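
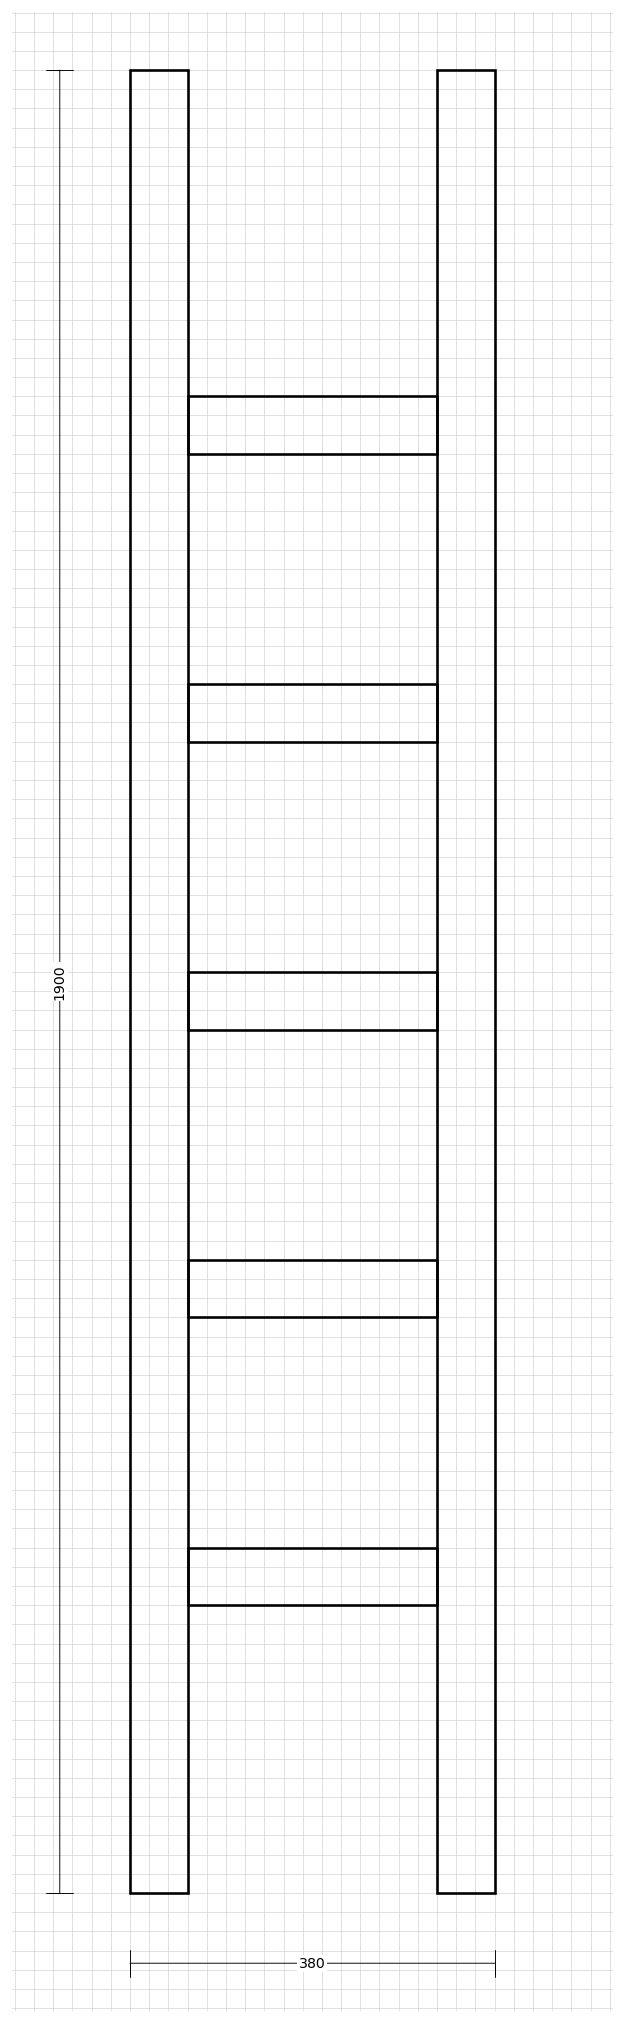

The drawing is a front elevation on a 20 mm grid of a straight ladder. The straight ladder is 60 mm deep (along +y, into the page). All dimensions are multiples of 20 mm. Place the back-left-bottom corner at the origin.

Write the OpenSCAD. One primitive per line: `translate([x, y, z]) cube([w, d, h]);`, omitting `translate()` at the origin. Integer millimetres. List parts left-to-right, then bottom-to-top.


cube([60, 60, 1900]);
translate([60, 0, 300]) cube([260, 60, 60]);
translate([60, 0, 600]) cube([260, 60, 60]);
translate([60, 0, 900]) cube([260, 60, 60]);
translate([60, 0, 1200]) cube([260, 60, 60]);
translate([60, 0, 1500]) cube([260, 60, 60]);
translate([320, 0, 0]) cube([60, 60, 1900]);


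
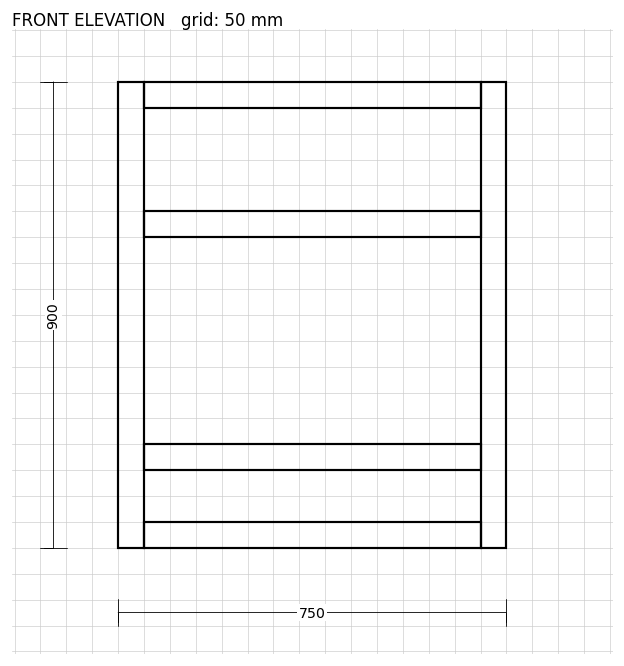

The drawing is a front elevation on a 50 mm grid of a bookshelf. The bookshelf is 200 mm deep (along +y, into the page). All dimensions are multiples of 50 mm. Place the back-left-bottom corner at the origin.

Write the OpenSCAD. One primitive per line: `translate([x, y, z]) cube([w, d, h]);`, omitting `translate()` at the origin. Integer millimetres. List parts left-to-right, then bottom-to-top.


cube([50, 200, 900]);
translate([50, 0, 0]) cube([650, 200, 50]);
translate([50, 0, 150]) cube([650, 200, 50]);
translate([50, 0, 600]) cube([650, 200, 50]);
translate([50, 0, 850]) cube([650, 200, 50]);
translate([700, 0, 0]) cube([50, 200, 900]);


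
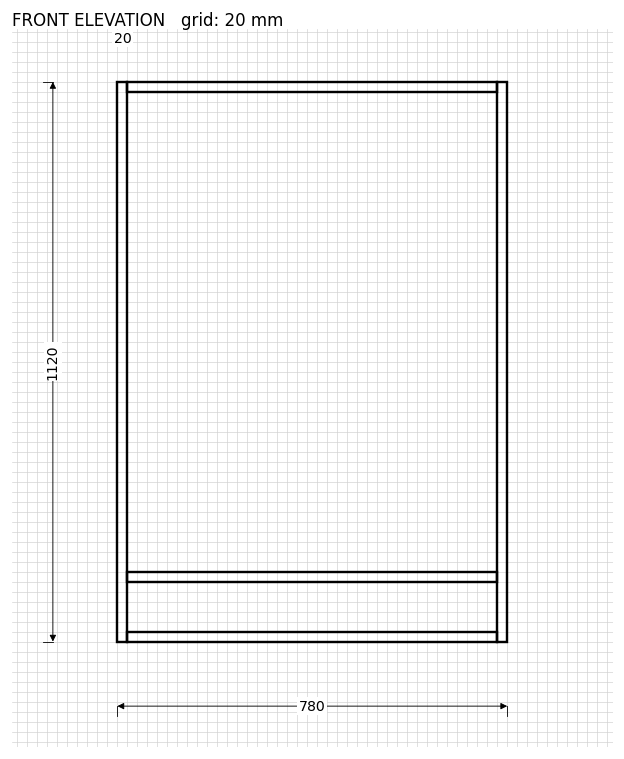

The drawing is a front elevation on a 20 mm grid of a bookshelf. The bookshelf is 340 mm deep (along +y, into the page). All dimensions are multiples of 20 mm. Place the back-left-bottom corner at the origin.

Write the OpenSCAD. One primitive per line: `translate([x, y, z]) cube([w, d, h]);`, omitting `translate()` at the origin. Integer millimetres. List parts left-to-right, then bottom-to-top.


cube([20, 340, 1120]);
translate([20, 0, 0]) cube([740, 340, 20]);
translate([20, 0, 120]) cube([740, 340, 20]);
translate([20, 0, 1100]) cube([740, 340, 20]);
translate([760, 0, 0]) cube([20, 340, 1120]);


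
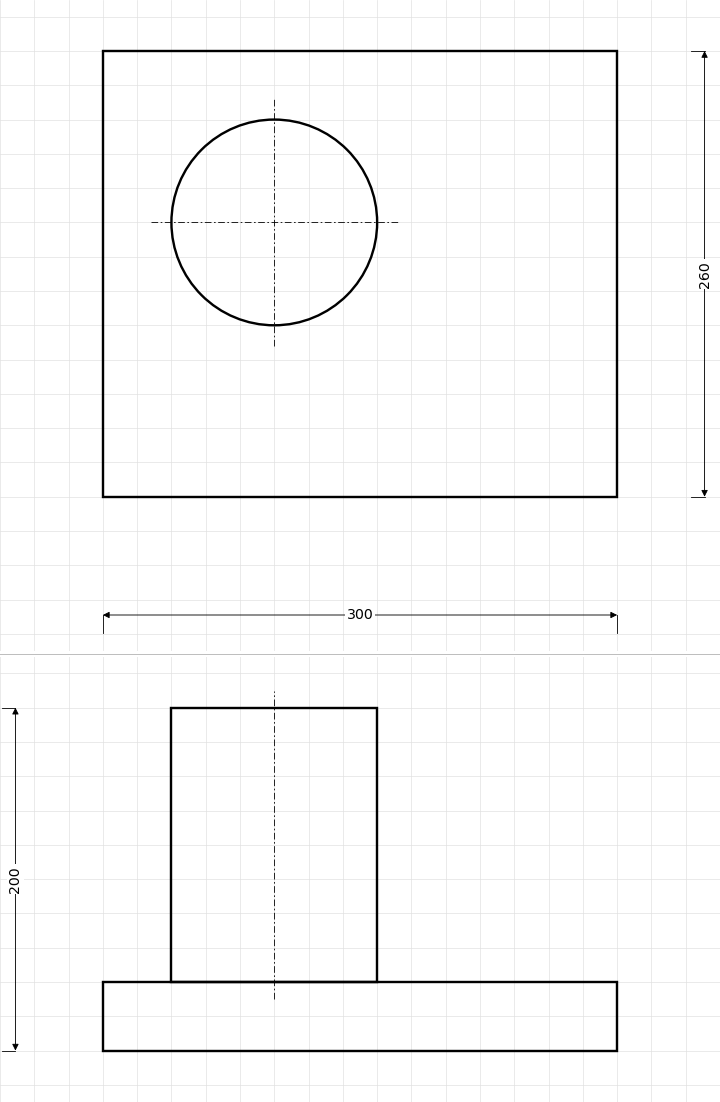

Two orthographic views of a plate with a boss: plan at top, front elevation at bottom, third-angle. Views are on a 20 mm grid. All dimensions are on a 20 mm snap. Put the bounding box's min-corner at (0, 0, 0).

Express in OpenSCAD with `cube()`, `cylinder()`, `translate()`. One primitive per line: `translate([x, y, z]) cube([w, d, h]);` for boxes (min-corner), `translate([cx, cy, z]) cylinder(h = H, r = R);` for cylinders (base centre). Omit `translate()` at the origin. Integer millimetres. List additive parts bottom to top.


cube([300, 260, 40]);
translate([100, 160, 40]) cylinder(h = 160, r = 60);


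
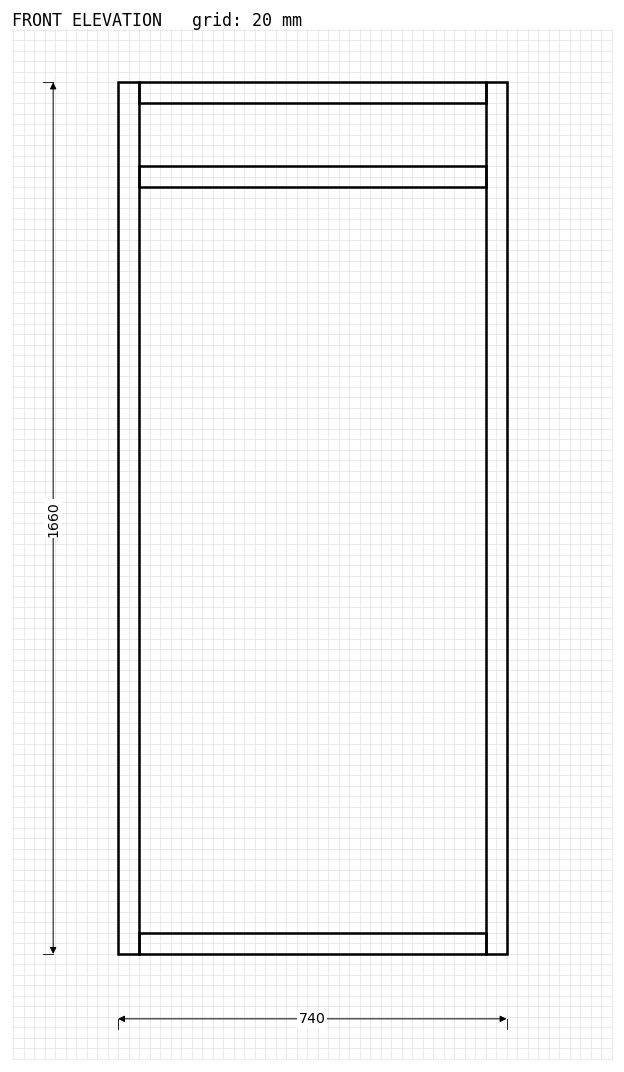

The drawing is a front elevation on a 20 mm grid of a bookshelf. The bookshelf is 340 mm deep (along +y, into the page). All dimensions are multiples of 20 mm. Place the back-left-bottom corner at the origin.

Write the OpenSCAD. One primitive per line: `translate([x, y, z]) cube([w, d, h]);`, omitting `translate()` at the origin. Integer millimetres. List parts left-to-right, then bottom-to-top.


cube([40, 340, 1660]);
translate([40, 0, 0]) cube([660, 340, 40]);
translate([40, 0, 1460]) cube([660, 340, 40]);
translate([40, 0, 1620]) cube([660, 340, 40]);
translate([700, 0, 0]) cube([40, 340, 1660]);


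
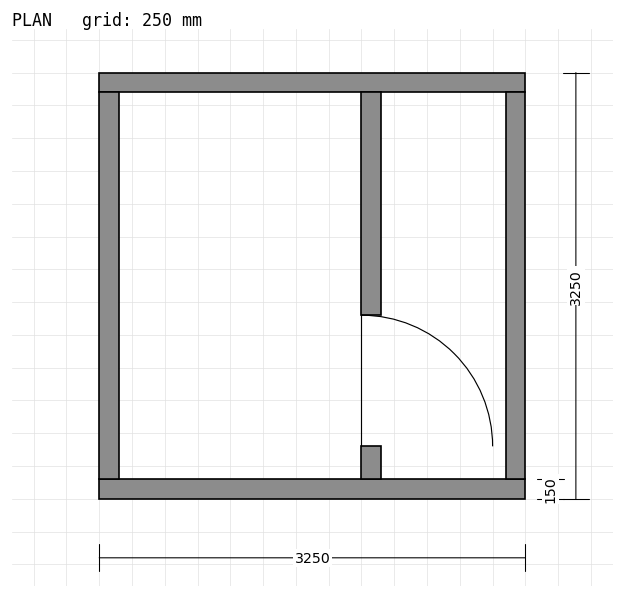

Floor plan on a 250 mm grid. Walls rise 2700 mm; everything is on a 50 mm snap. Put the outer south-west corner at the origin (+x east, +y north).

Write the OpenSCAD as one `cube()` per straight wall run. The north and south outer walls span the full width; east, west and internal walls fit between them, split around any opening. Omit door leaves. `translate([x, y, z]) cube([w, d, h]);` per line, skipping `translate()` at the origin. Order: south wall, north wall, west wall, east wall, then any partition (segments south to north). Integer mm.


cube([3250, 150, 2700]);
translate([0, 3100, 0]) cube([3250, 150, 2700]);
translate([0, 150, 0]) cube([150, 2950, 2700]);
translate([3100, 150, 0]) cube([150, 2950, 2700]);
translate([2000, 150, 0]) cube([150, 250, 2700]);
translate([2000, 1400, 0]) cube([150, 1700, 2700]);


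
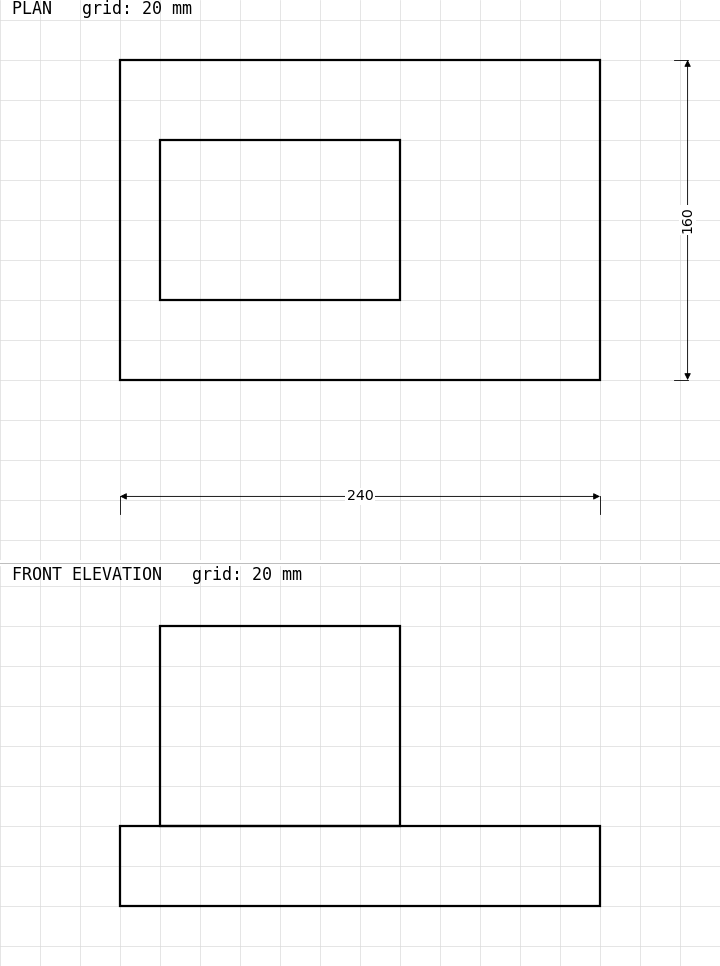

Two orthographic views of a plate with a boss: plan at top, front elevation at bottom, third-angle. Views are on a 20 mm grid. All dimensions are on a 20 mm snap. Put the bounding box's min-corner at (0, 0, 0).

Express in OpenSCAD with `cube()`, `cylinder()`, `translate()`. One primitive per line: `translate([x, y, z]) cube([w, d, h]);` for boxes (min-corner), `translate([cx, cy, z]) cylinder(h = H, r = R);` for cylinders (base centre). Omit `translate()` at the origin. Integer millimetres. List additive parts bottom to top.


cube([240, 160, 40]);
translate([20, 40, 40]) cube([120, 80, 100]);


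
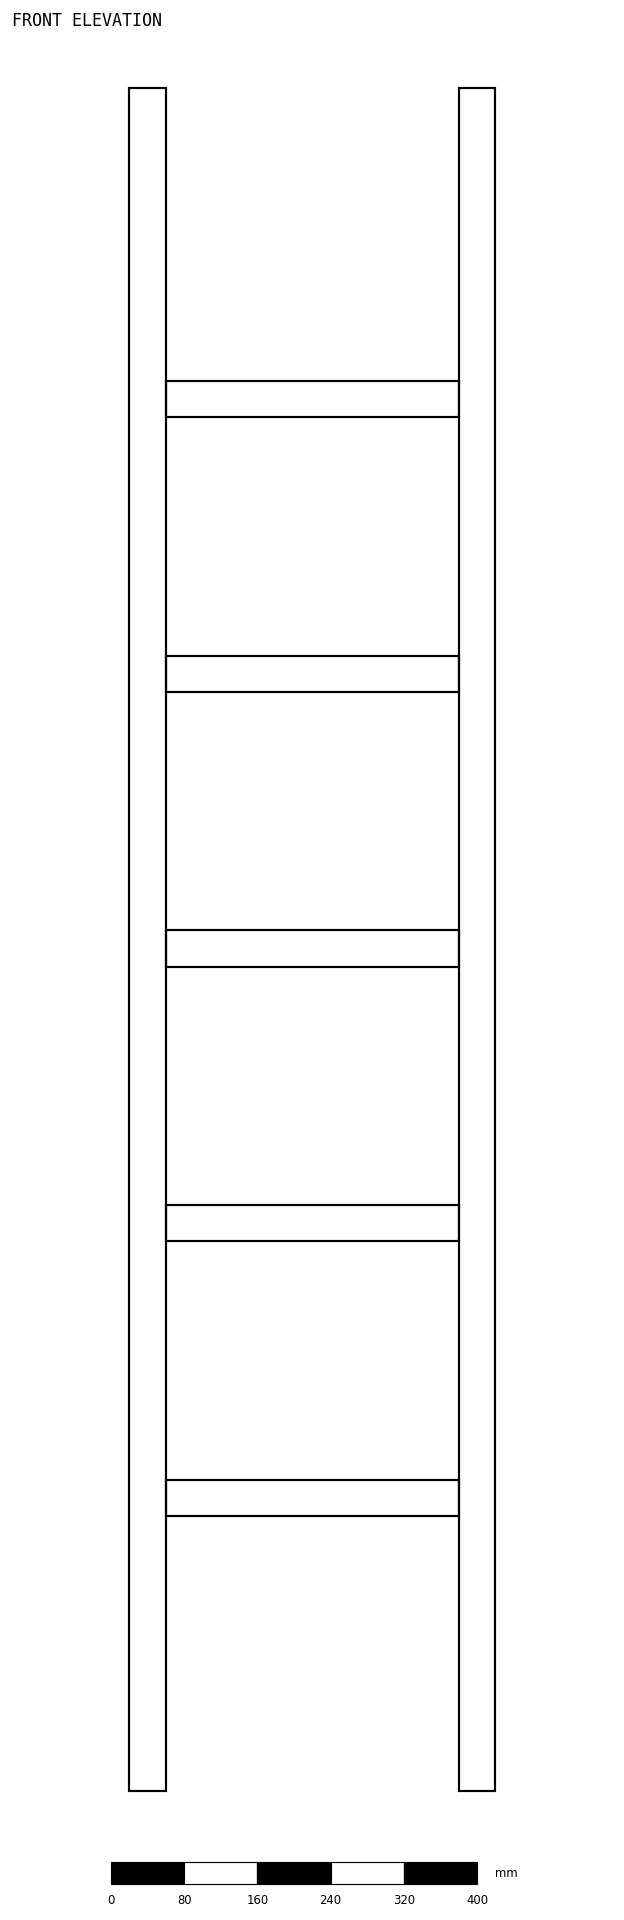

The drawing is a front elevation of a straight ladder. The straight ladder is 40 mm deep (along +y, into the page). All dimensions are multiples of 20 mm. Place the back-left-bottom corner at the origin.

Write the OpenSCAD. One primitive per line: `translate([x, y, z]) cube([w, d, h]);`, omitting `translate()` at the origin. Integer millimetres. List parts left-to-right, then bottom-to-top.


cube([40, 40, 1860]);
translate([40, 0, 300]) cube([320, 40, 40]);
translate([40, 0, 600]) cube([320, 40, 40]);
translate([40, 0, 900]) cube([320, 40, 40]);
translate([40, 0, 1200]) cube([320, 40, 40]);
translate([40, 0, 1500]) cube([320, 40, 40]);
translate([360, 0, 0]) cube([40, 40, 1860]);


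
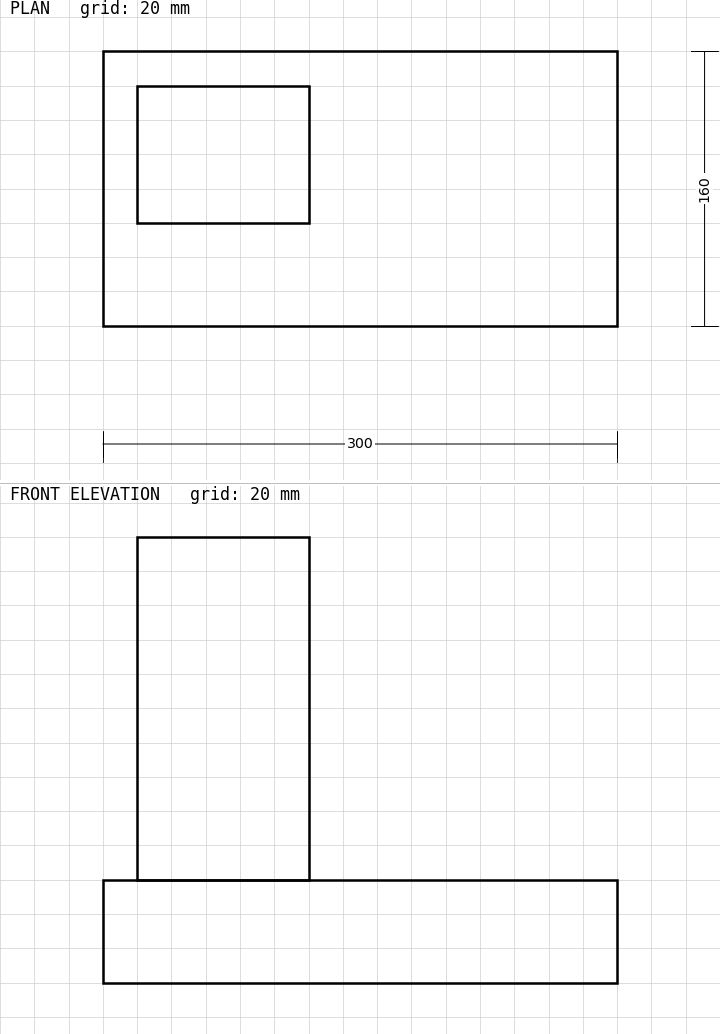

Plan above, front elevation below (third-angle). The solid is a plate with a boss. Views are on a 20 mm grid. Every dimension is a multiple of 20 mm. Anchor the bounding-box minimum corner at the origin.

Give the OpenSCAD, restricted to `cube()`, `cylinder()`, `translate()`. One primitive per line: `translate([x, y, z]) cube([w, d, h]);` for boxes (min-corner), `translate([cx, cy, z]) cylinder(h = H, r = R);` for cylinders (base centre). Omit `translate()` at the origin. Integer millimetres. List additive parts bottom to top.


cube([300, 160, 60]);
translate([20, 60, 60]) cube([100, 80, 200]);


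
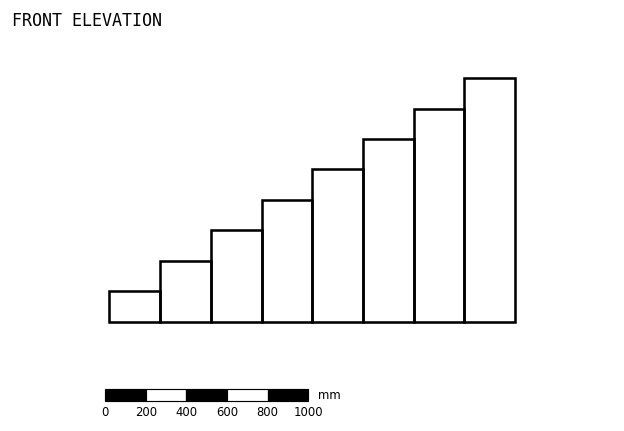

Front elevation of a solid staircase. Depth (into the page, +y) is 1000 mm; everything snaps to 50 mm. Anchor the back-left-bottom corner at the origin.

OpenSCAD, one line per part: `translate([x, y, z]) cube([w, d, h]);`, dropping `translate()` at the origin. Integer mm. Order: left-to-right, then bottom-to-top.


cube([250, 1000, 150]);
translate([250, 0, 0]) cube([250, 1000, 300]);
translate([500, 0, 0]) cube([250, 1000, 450]);
translate([750, 0, 0]) cube([250, 1000, 600]);
translate([1000, 0, 0]) cube([250, 1000, 750]);
translate([1250, 0, 0]) cube([250, 1000, 900]);
translate([1500, 0, 0]) cube([250, 1000, 1050]);
translate([1750, 0, 0]) cube([250, 1000, 1200]);


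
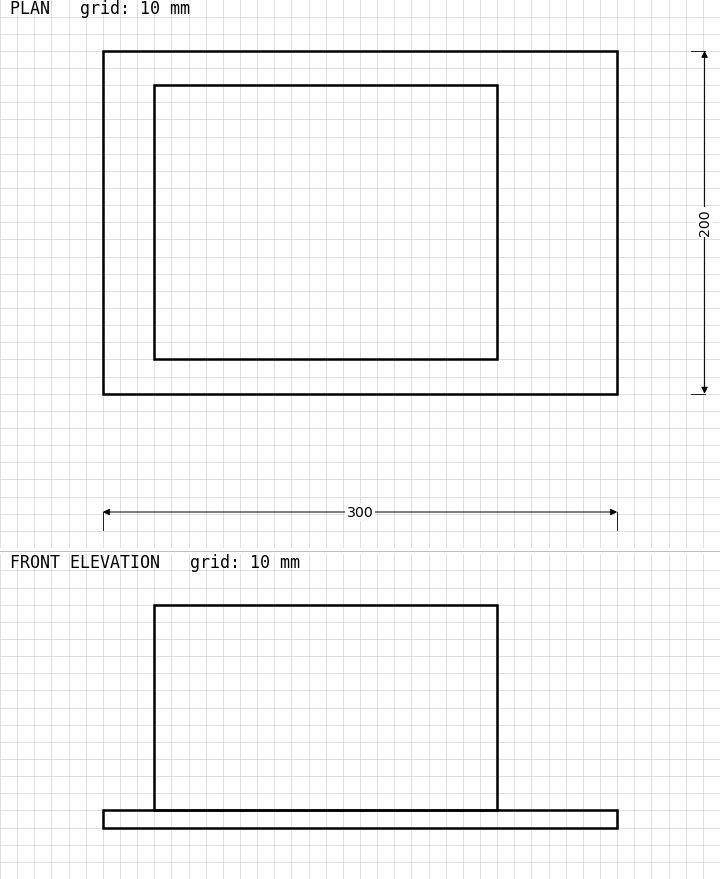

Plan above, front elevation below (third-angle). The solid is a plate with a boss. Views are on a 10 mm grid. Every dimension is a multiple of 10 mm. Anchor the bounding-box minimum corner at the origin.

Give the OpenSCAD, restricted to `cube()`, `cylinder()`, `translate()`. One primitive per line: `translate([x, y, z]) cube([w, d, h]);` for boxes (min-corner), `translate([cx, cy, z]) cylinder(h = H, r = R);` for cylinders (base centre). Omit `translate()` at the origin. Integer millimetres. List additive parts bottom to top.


cube([300, 200, 10]);
translate([30, 20, 10]) cube([200, 160, 120]);


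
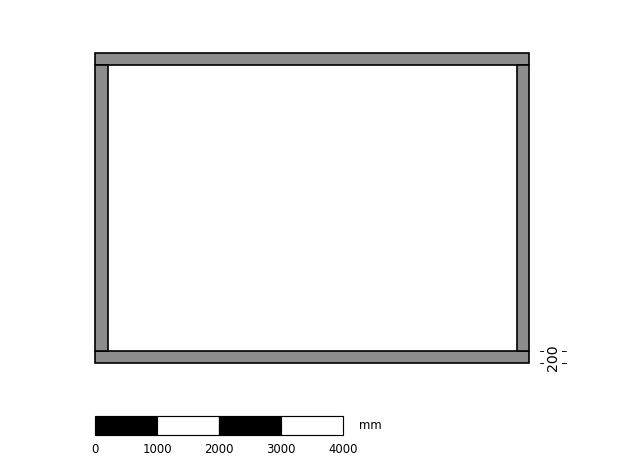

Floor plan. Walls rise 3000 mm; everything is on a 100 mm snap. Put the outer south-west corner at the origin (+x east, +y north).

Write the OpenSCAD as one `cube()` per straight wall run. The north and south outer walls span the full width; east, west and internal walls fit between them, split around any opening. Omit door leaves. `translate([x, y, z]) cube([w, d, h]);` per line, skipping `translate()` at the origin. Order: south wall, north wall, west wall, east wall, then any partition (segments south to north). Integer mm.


cube([7000, 200, 3000]);
translate([0, 4800, 0]) cube([7000, 200, 3000]);
translate([0, 200, 0]) cube([200, 4600, 3000]);
translate([6800, 200, 0]) cube([200, 4600, 3000]);


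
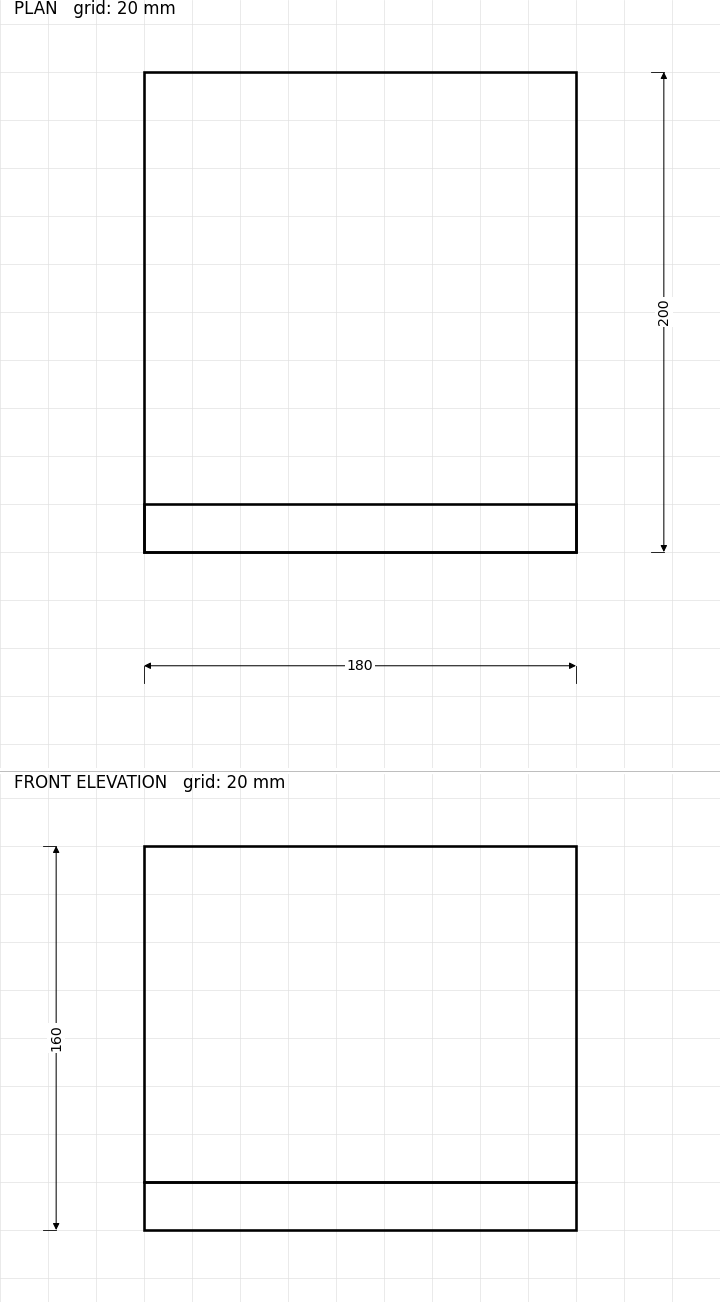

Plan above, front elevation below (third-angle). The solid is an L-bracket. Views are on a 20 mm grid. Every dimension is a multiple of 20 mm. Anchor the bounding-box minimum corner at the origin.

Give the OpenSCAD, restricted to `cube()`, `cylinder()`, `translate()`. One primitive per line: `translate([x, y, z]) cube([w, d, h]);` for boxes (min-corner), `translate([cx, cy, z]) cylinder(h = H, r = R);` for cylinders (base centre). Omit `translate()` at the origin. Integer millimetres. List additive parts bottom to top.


cube([180, 200, 20]);
translate([0, 0, 20]) cube([180, 20, 140]);


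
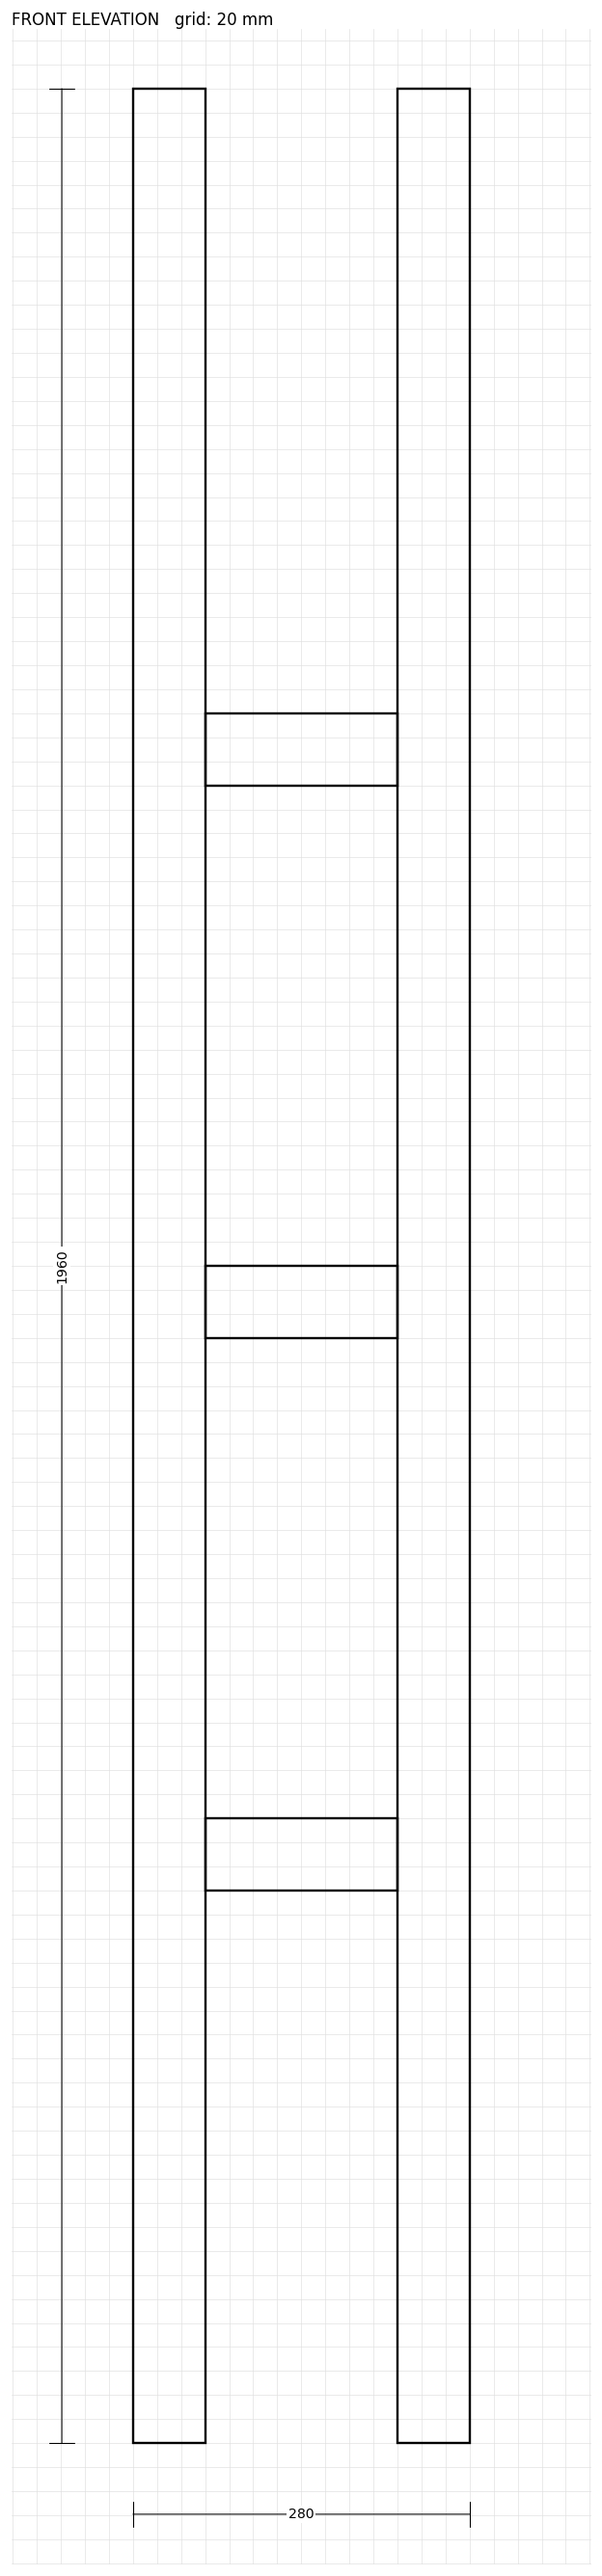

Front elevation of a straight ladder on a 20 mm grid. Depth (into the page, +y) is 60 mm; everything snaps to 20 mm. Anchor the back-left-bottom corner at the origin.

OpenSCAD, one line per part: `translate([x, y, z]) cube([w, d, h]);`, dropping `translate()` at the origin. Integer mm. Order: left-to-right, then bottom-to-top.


cube([60, 60, 1960]);
translate([60, 0, 460]) cube([160, 60, 60]);
translate([60, 0, 920]) cube([160, 60, 60]);
translate([60, 0, 1380]) cube([160, 60, 60]);
translate([220, 0, 0]) cube([60, 60, 1960]);


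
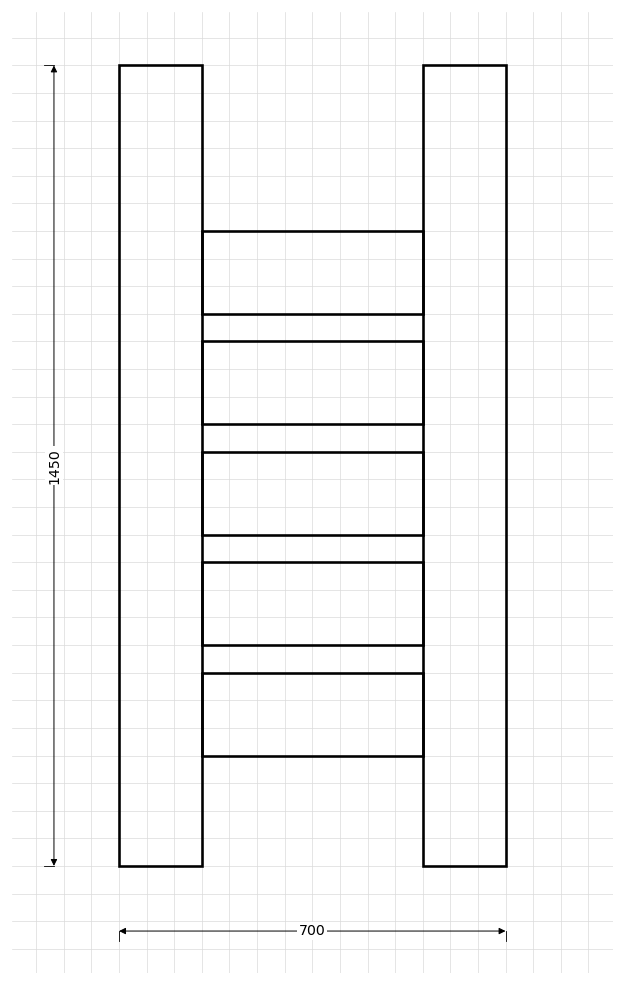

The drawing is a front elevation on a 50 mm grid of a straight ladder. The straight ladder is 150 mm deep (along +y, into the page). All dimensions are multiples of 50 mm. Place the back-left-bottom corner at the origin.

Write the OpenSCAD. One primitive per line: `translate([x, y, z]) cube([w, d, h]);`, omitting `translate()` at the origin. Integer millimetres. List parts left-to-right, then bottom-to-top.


cube([150, 150, 1450]);
translate([150, 0, 200]) cube([400, 150, 150]);
translate([150, 0, 400]) cube([400, 150, 150]);
translate([150, 0, 600]) cube([400, 150, 150]);
translate([150, 0, 800]) cube([400, 150, 150]);
translate([150, 0, 1000]) cube([400, 150, 150]);
translate([550, 0, 0]) cube([150, 150, 1450]);


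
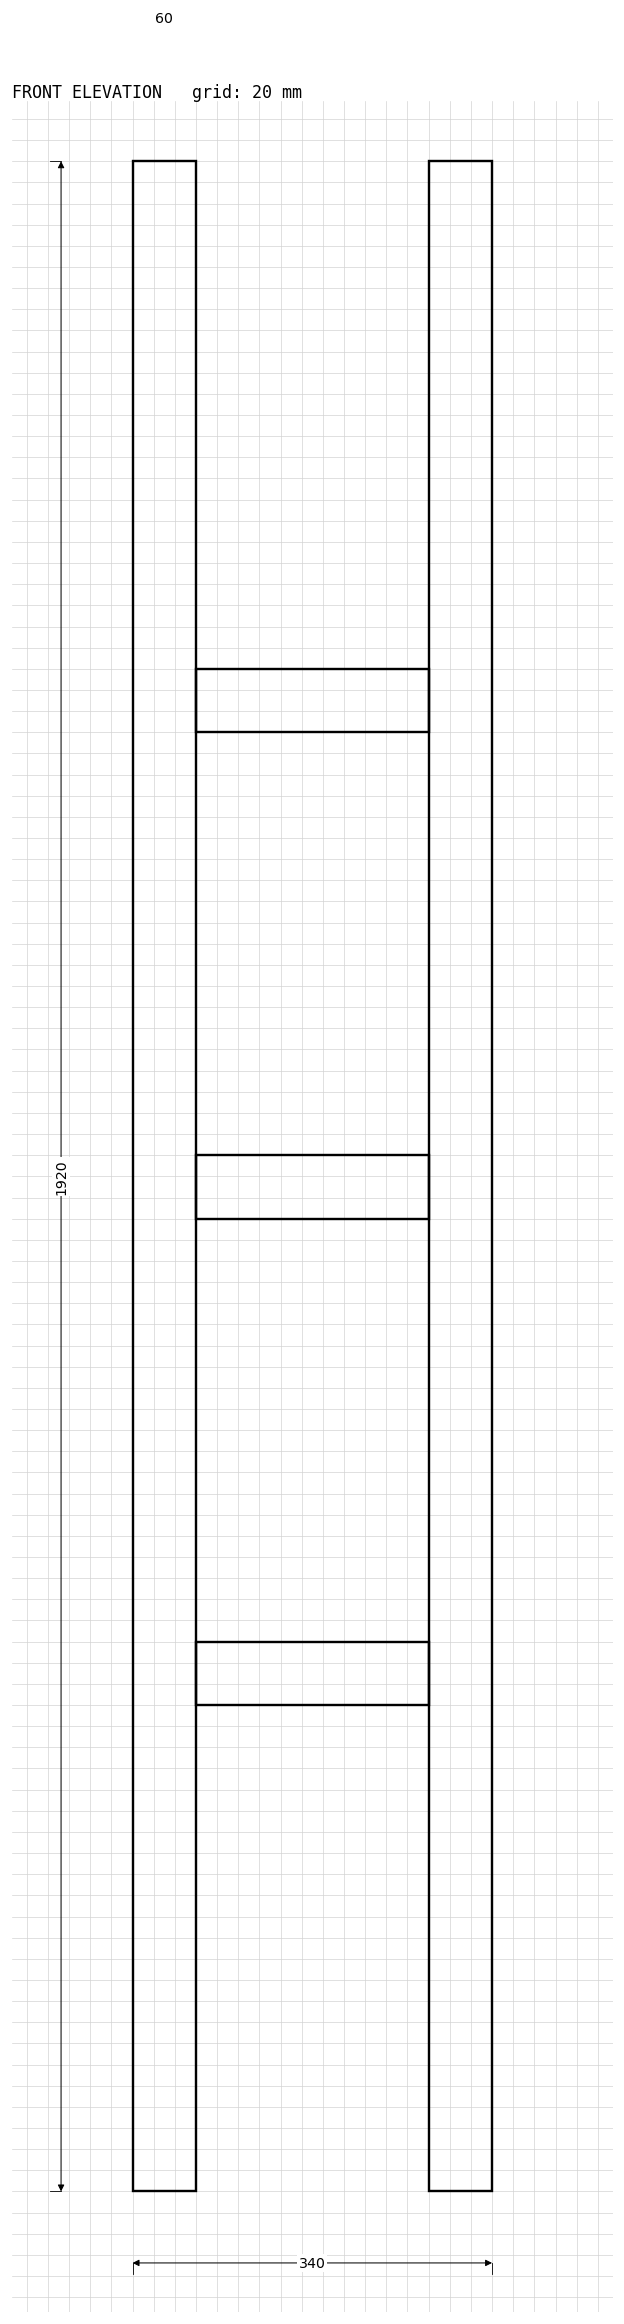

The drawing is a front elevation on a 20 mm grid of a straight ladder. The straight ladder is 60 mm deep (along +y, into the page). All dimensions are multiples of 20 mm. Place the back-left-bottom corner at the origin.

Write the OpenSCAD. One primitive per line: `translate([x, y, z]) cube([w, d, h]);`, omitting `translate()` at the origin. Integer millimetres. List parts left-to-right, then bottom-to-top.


cube([60, 60, 1920]);
translate([60, 0, 460]) cube([220, 60, 60]);
translate([60, 0, 920]) cube([220, 60, 60]);
translate([60, 0, 1380]) cube([220, 60, 60]);
translate([280, 0, 0]) cube([60, 60, 1920]);


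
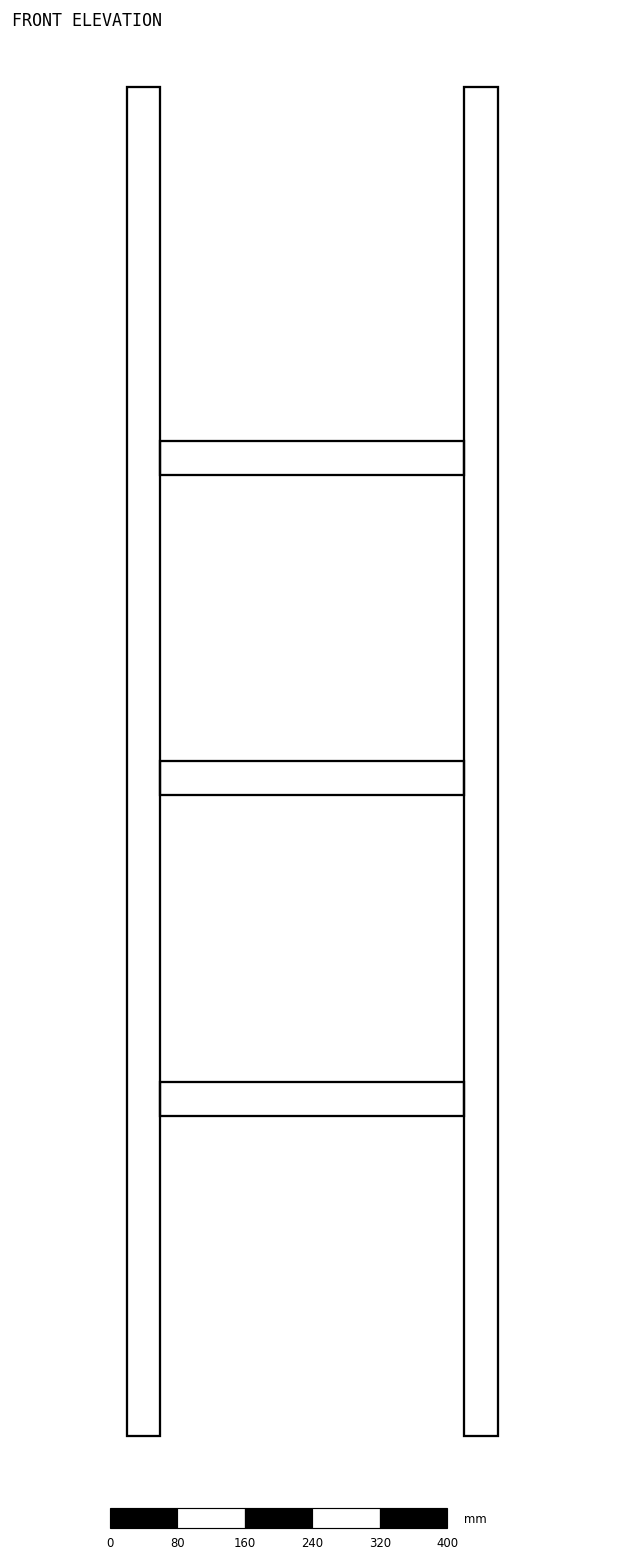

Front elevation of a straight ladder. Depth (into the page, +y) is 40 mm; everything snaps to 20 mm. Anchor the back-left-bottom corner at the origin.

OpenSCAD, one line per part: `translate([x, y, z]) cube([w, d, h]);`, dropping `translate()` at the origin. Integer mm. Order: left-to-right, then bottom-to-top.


cube([40, 40, 1600]);
translate([40, 0, 380]) cube([360, 40, 40]);
translate([40, 0, 760]) cube([360, 40, 40]);
translate([40, 0, 1140]) cube([360, 40, 40]);
translate([400, 0, 0]) cube([40, 40, 1600]);


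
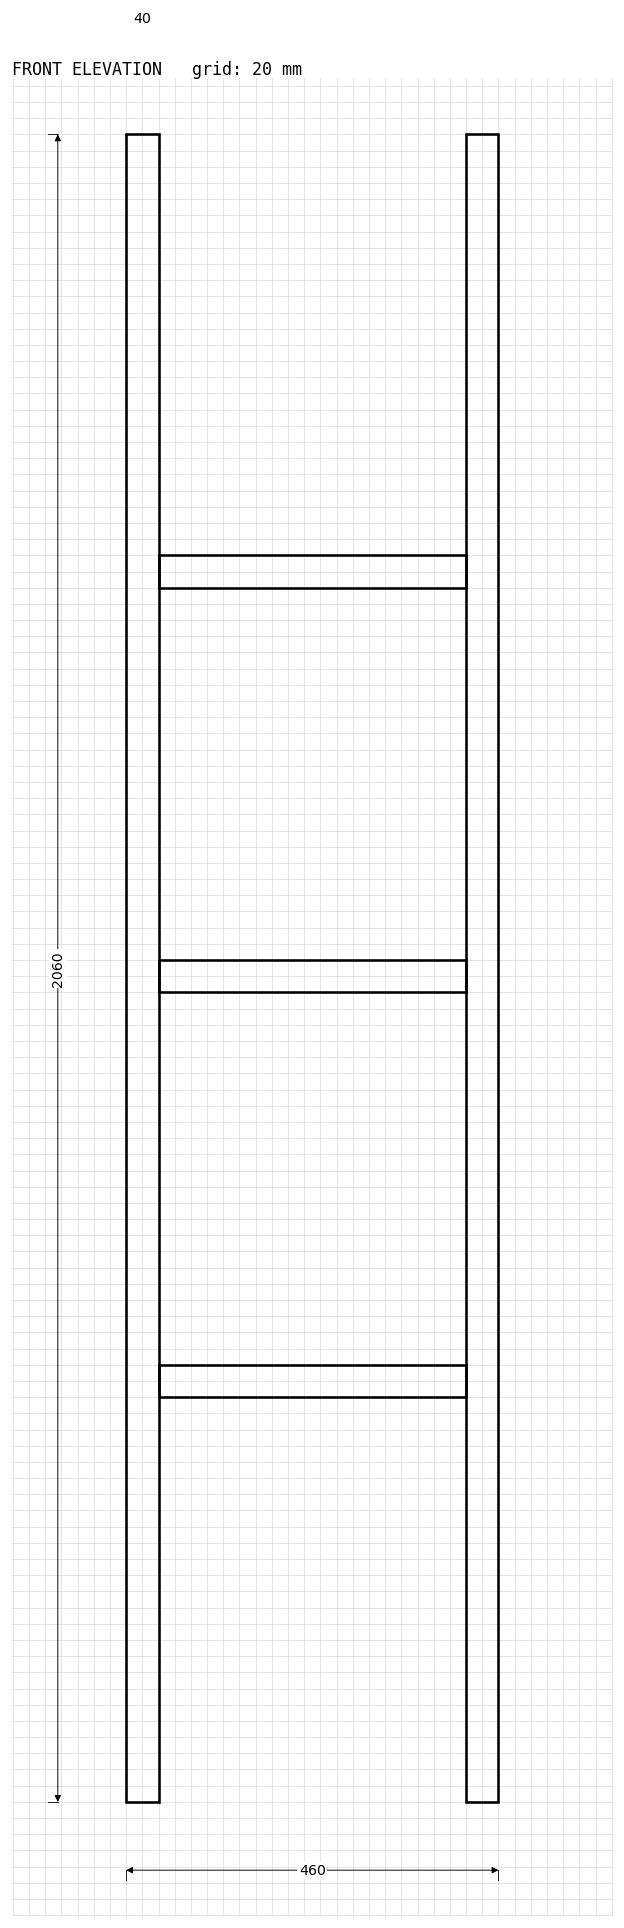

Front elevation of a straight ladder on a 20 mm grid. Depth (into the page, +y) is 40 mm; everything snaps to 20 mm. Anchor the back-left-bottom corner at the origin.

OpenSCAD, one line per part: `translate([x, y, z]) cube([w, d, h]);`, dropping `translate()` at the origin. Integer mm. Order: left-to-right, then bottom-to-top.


cube([40, 40, 2060]);
translate([40, 0, 500]) cube([380, 40, 40]);
translate([40, 0, 1000]) cube([380, 40, 40]);
translate([40, 0, 1500]) cube([380, 40, 40]);
translate([420, 0, 0]) cube([40, 40, 2060]);


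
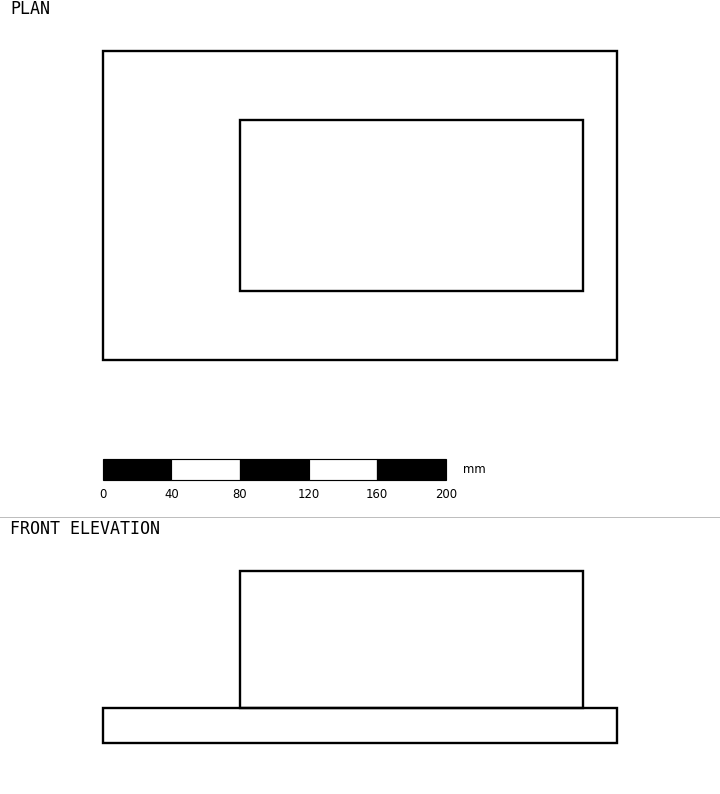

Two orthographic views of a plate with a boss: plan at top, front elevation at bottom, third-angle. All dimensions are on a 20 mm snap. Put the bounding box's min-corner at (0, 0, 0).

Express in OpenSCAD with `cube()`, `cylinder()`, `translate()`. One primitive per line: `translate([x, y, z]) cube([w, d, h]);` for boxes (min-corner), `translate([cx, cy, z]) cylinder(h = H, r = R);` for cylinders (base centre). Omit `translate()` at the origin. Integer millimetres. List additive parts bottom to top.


cube([300, 180, 20]);
translate([80, 40, 20]) cube([200, 100, 80]);


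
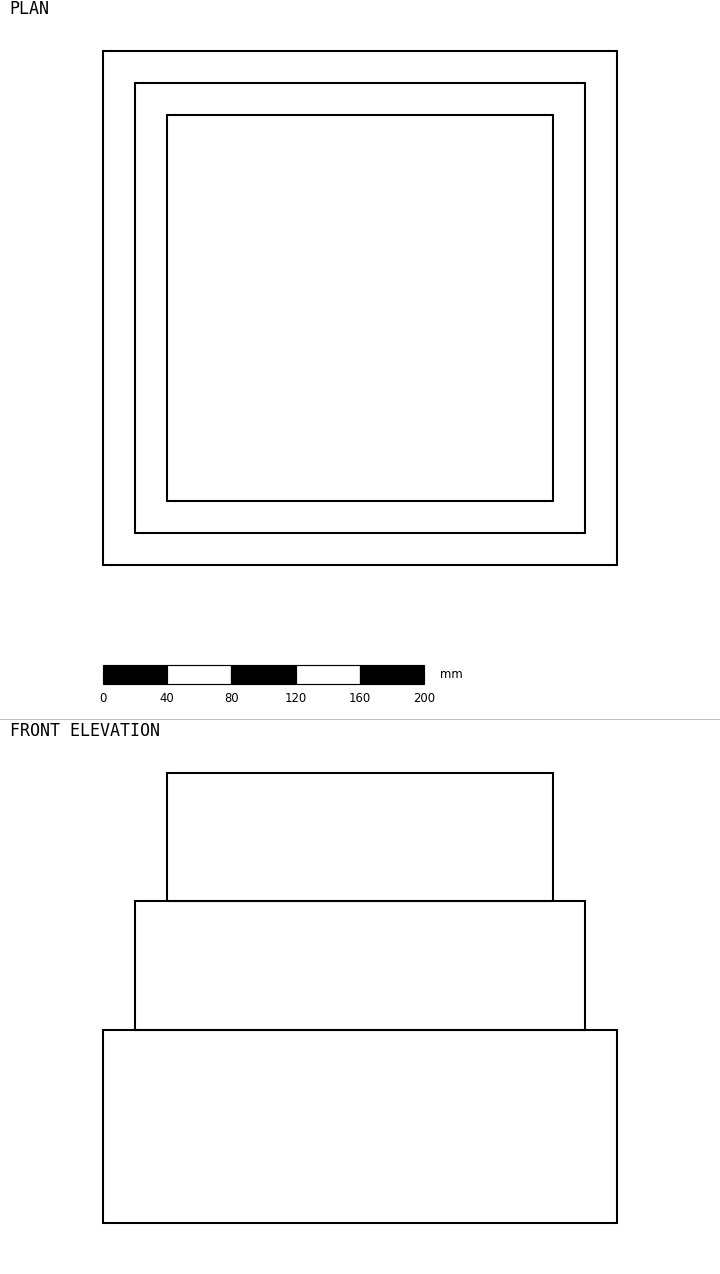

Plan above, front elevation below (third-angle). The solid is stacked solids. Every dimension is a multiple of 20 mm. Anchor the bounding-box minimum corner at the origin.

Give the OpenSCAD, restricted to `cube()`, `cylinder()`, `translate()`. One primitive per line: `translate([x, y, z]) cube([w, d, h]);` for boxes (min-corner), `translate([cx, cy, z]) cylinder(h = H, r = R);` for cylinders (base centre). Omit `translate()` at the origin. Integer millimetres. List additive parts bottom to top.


cube([320, 320, 120]);
translate([20, 20, 120]) cube([280, 280, 80]);
translate([40, 40, 200]) cube([240, 240, 80]);


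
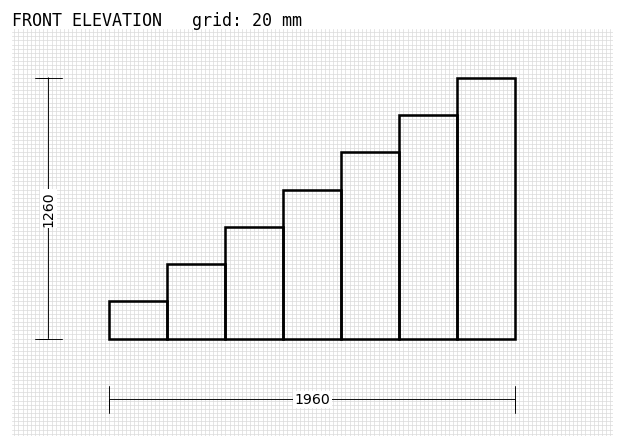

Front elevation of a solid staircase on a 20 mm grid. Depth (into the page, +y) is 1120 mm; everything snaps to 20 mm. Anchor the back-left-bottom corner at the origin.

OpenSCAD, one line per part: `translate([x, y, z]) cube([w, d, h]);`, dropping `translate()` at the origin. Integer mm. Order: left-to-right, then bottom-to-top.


cube([280, 1120, 180]);
translate([280, 0, 0]) cube([280, 1120, 360]);
translate([560, 0, 0]) cube([280, 1120, 540]);
translate([840, 0, 0]) cube([280, 1120, 720]);
translate([1120, 0, 0]) cube([280, 1120, 900]);
translate([1400, 0, 0]) cube([280, 1120, 1080]);
translate([1680, 0, 0]) cube([280, 1120, 1260]);


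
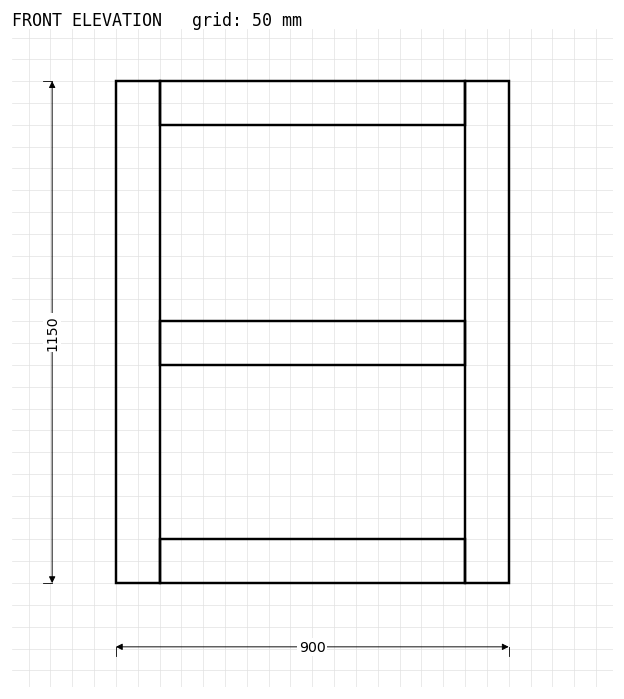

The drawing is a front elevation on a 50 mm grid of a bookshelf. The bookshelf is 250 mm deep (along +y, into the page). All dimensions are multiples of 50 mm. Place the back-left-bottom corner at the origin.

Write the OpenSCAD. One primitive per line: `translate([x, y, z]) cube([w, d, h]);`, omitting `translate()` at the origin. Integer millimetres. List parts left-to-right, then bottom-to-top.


cube([100, 250, 1150]);
translate([100, 0, 0]) cube([700, 250, 100]);
translate([100, 0, 500]) cube([700, 250, 100]);
translate([100, 0, 1050]) cube([700, 250, 100]);
translate([800, 0, 0]) cube([100, 250, 1150]);


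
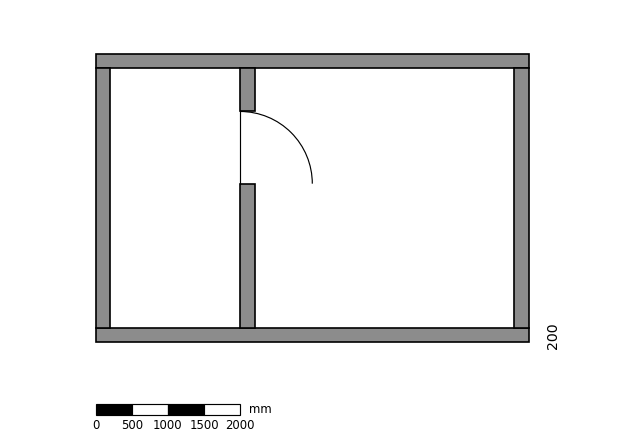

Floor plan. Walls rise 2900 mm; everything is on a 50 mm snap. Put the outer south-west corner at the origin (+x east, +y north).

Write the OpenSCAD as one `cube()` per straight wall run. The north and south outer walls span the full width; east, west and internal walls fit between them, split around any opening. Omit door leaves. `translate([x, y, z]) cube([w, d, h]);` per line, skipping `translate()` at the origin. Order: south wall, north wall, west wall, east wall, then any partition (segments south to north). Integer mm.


cube([6000, 200, 2900]);
translate([0, 3800, 0]) cube([6000, 200, 2900]);
translate([0, 200, 0]) cube([200, 3600, 2900]);
translate([5800, 200, 0]) cube([200, 3600, 2900]);
translate([2000, 200, 0]) cube([200, 2000, 2900]);
translate([2000, 3200, 0]) cube([200, 600, 2900]);


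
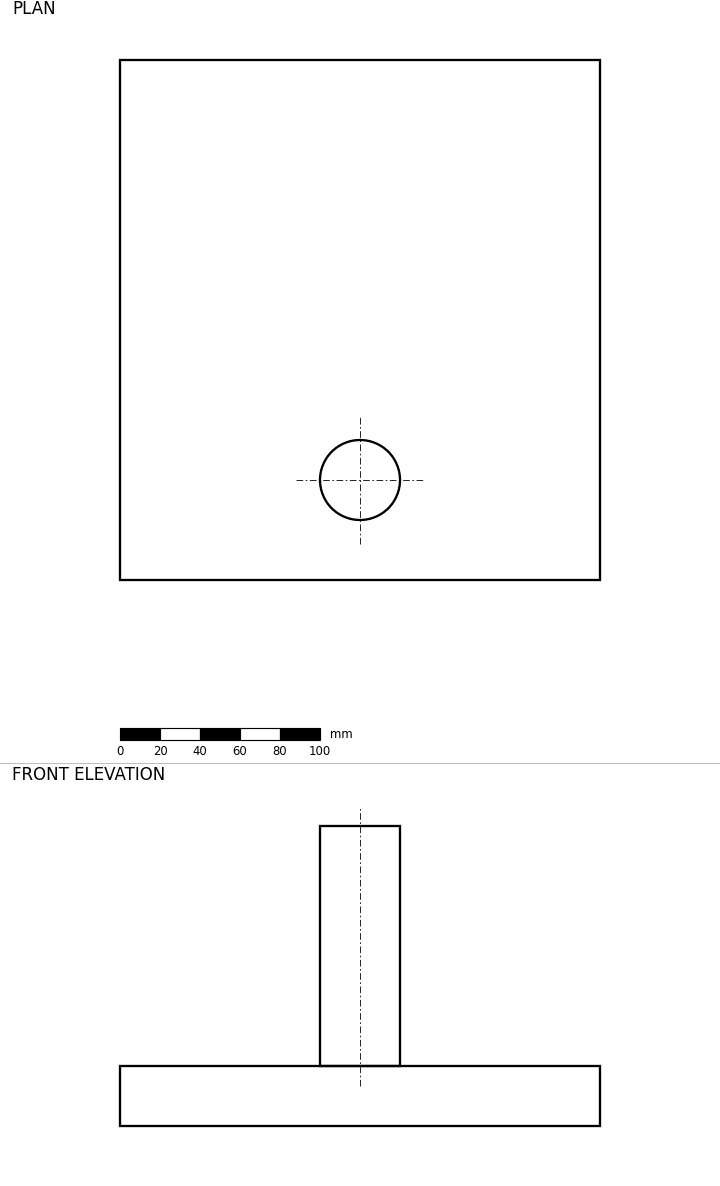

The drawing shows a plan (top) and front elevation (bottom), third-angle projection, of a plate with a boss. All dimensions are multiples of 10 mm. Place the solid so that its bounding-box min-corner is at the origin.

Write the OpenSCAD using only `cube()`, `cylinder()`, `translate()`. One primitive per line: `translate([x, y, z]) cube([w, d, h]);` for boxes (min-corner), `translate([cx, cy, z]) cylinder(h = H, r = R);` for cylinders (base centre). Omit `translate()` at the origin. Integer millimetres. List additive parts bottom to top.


cube([240, 260, 30]);
translate([120, 50, 30]) cylinder(h = 120, r = 20);


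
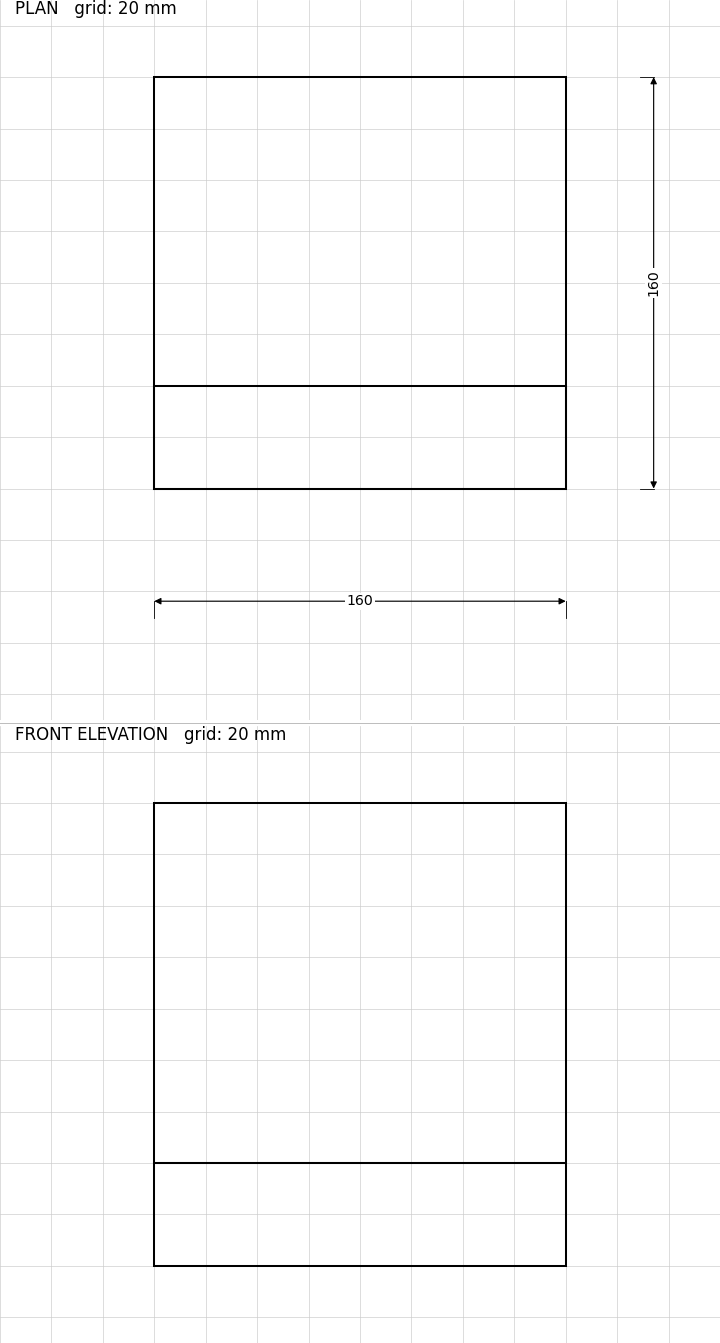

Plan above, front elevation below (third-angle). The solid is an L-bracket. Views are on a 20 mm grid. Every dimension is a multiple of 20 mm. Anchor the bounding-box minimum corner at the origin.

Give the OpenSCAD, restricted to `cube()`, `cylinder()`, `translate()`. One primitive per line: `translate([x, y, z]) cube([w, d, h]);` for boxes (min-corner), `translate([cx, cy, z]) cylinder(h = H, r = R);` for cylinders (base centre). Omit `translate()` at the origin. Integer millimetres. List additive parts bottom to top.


cube([160, 160, 40]);
translate([0, 0, 40]) cube([160, 40, 140]);


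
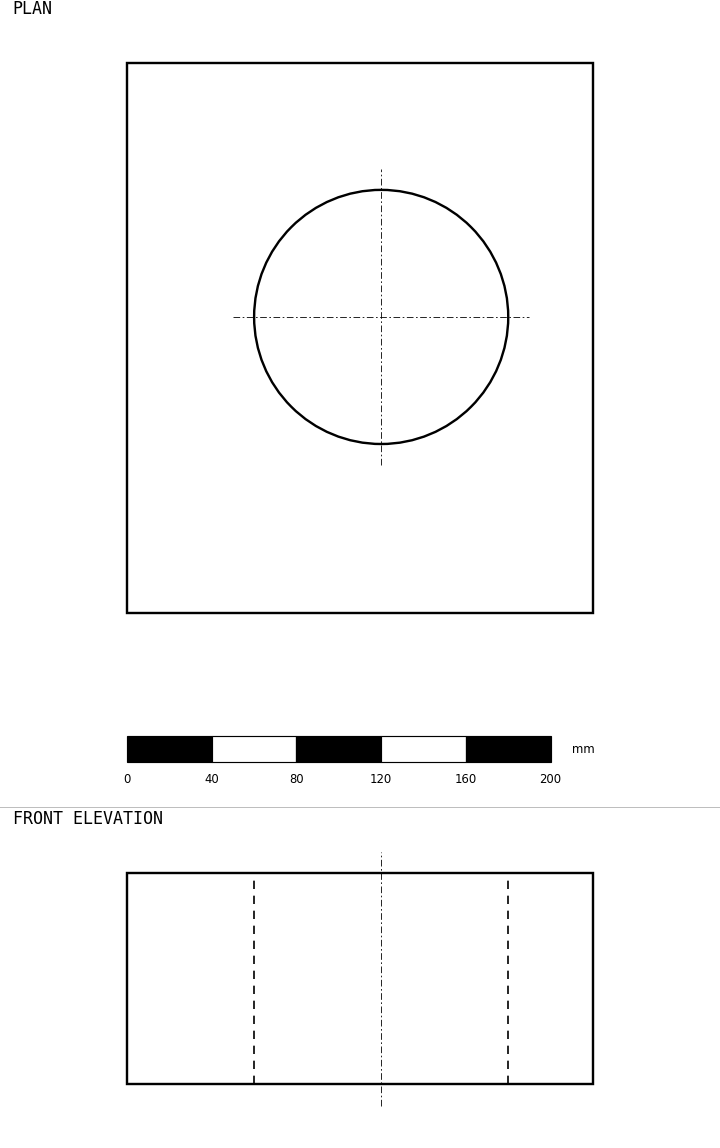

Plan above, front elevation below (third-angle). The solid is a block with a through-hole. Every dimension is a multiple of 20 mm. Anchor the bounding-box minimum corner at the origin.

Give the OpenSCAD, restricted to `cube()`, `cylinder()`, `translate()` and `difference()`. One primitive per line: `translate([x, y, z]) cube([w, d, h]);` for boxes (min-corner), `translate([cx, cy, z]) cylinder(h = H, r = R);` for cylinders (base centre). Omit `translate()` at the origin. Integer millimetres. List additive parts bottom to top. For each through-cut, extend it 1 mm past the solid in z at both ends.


difference() {
  cube([220, 260, 100]);
  translate([120, 140, -1]) cylinder(h = 102, r = 60);
}


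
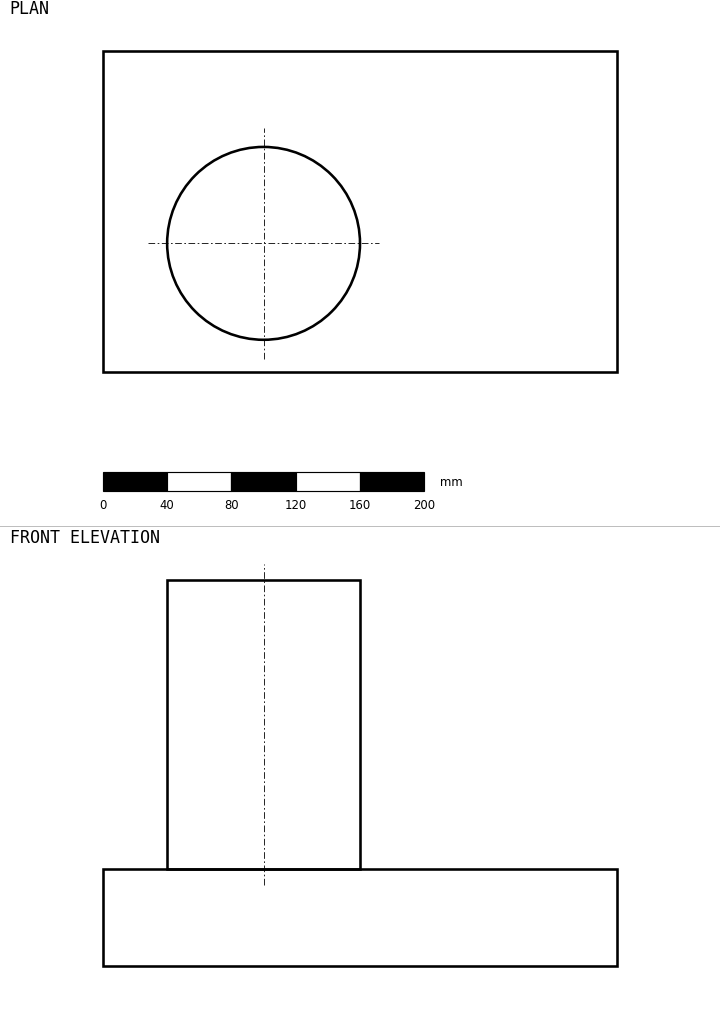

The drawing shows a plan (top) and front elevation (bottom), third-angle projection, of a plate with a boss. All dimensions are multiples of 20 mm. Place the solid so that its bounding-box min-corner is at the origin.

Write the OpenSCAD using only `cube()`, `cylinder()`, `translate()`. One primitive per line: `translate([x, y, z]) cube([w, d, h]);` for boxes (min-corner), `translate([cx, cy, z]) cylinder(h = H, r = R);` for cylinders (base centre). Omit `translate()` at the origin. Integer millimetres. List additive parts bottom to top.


cube([320, 200, 60]);
translate([100, 80, 60]) cylinder(h = 180, r = 60);


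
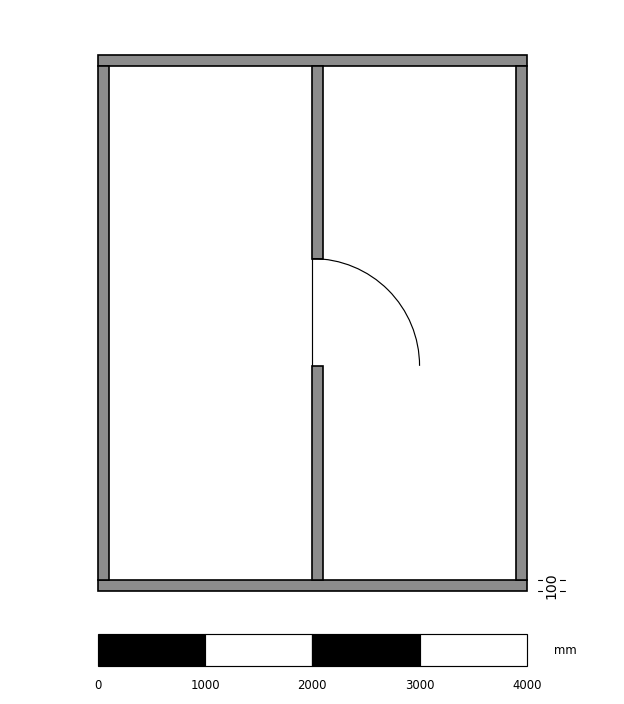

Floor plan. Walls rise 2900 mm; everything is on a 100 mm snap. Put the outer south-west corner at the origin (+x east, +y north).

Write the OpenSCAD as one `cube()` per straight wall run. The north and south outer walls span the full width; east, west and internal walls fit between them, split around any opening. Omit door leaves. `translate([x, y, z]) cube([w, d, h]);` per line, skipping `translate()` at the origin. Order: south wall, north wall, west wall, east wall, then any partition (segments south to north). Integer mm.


cube([4000, 100, 2900]);
translate([0, 4900, 0]) cube([4000, 100, 2900]);
translate([0, 100, 0]) cube([100, 4800, 2900]);
translate([3900, 100, 0]) cube([100, 4800, 2900]);
translate([2000, 100, 0]) cube([100, 2000, 2900]);
translate([2000, 3100, 0]) cube([100, 1800, 2900]);


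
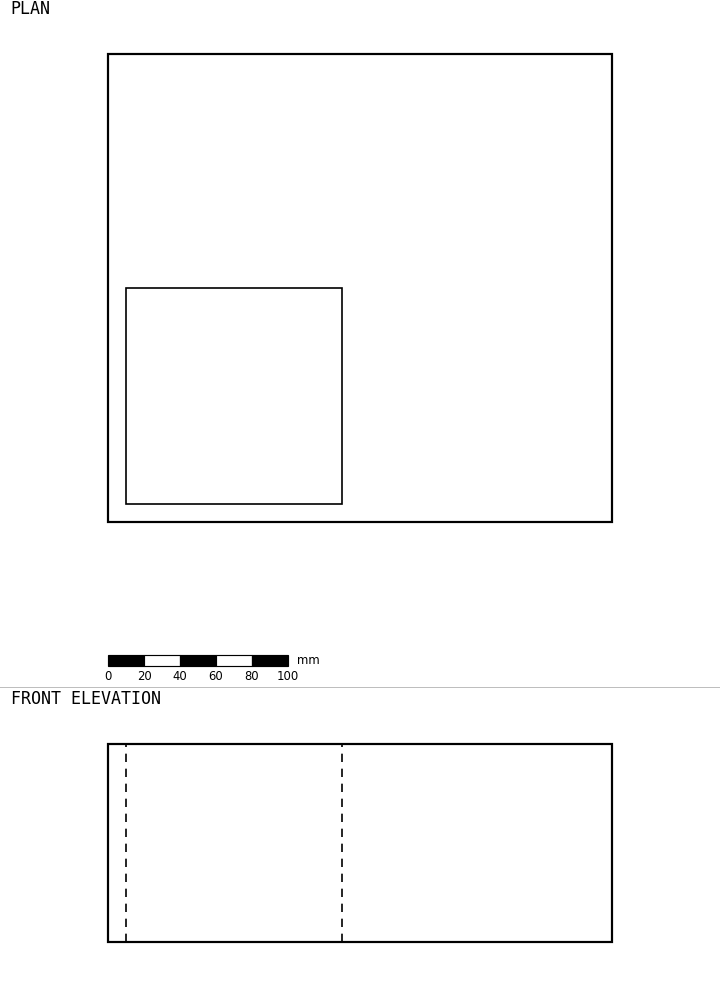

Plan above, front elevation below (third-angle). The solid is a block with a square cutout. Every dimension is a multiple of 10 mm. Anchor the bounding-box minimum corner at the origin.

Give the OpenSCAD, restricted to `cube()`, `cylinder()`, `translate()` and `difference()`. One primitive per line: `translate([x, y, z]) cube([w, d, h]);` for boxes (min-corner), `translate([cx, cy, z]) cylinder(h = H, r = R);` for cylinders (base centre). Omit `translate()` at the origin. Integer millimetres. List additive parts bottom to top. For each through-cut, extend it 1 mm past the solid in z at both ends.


difference() {
  cube([280, 260, 110]);
  translate([10, 10, -1]) cube([120, 120, 112]);
}


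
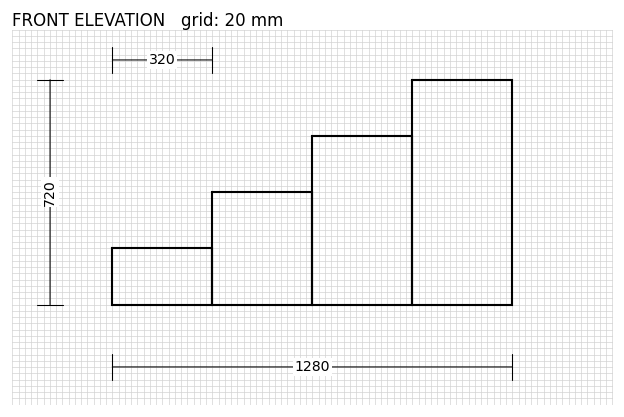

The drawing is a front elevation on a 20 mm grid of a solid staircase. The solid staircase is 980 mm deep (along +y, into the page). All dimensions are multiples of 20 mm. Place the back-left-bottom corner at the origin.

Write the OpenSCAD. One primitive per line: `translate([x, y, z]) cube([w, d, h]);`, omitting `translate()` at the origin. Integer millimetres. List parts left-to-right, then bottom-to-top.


cube([320, 980, 180]);
translate([320, 0, 0]) cube([320, 980, 360]);
translate([640, 0, 0]) cube([320, 980, 540]);
translate([960, 0, 0]) cube([320, 980, 720]);


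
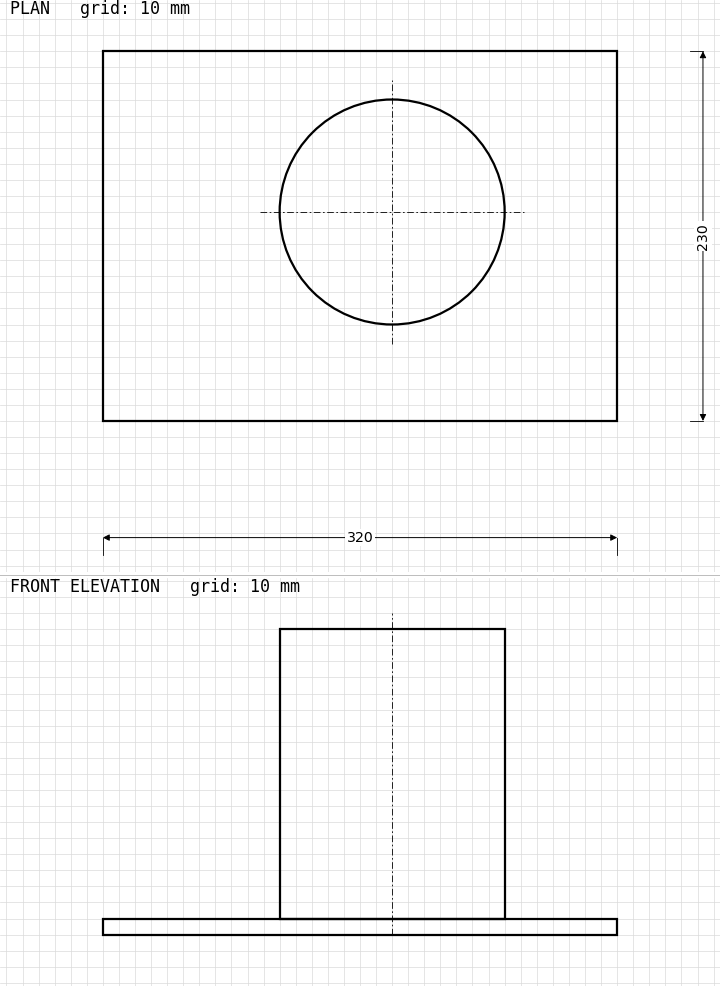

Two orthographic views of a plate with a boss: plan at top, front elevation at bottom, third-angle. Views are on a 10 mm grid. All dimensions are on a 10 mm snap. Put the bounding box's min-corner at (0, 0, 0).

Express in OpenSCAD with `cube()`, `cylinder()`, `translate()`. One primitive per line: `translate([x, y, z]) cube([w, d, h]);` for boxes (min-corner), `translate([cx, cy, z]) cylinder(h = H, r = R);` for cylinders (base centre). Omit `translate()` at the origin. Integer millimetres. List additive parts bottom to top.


cube([320, 230, 10]);
translate([180, 130, 10]) cylinder(h = 180, r = 70);


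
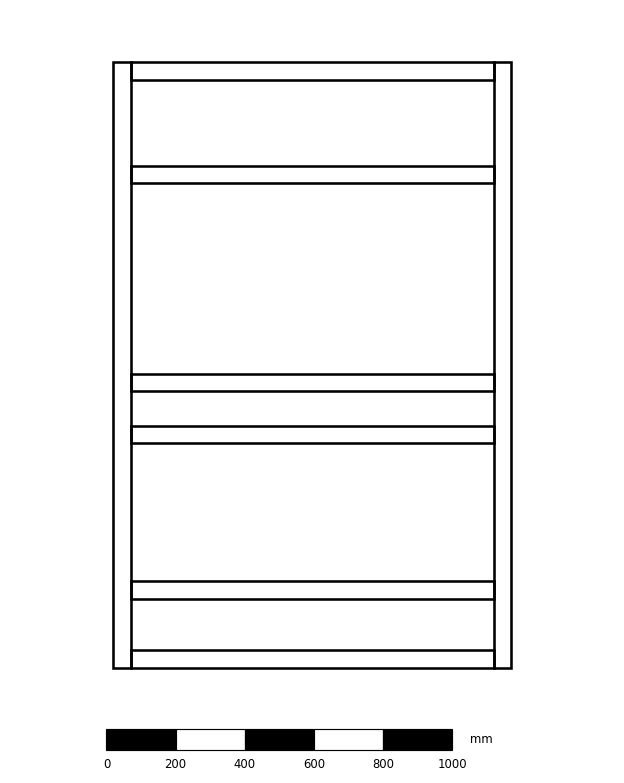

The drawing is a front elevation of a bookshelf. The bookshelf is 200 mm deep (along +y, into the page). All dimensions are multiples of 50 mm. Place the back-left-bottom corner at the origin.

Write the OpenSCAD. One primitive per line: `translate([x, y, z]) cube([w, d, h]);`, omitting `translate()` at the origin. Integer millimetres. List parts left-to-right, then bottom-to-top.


cube([50, 200, 1750]);
translate([50, 0, 0]) cube([1050, 200, 50]);
translate([50, 0, 200]) cube([1050, 200, 50]);
translate([50, 0, 650]) cube([1050, 200, 50]);
translate([50, 0, 800]) cube([1050, 200, 50]);
translate([50, 0, 1400]) cube([1050, 200, 50]);
translate([50, 0, 1700]) cube([1050, 200, 50]);
translate([1100, 0, 0]) cube([50, 200, 1750]);
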